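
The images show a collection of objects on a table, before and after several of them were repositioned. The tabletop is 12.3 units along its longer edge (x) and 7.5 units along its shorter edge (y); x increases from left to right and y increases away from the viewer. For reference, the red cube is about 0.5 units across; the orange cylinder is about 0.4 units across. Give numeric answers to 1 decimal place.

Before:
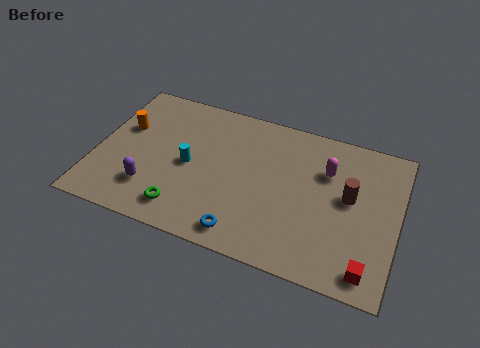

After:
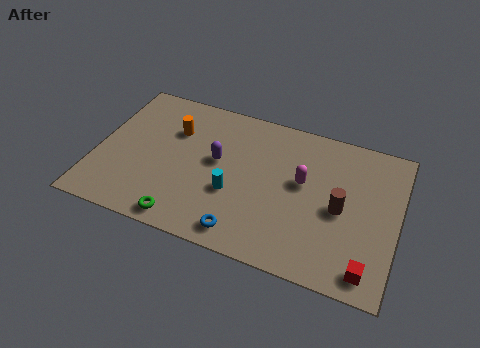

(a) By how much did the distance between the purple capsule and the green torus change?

+2.0

They were about 1.5 units apart before and 3.5 after — 2.0 units further apart.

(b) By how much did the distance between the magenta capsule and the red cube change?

-0.3

The distance was about 4.7 in the first image and 4.4 in the second, so they moved 0.3 units closer together.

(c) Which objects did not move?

the blue torus and the red cube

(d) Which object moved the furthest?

the purple capsule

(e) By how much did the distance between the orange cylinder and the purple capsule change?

-1.0

The distance was about 3.1 in the first image and 2.1 in the second, so they moved 1.0 units closer together.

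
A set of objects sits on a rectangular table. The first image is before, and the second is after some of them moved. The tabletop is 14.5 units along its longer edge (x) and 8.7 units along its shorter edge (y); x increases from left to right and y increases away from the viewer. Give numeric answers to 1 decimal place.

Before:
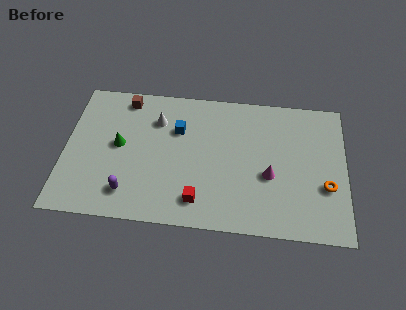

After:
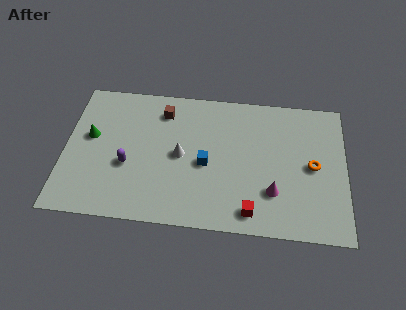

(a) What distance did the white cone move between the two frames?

2.5

The white cone moved from about (4.7, 6.4) to (6.0, 4.3), a distance of √(1.3² + 2.1²) ≈ 2.5.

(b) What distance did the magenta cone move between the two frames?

1.0

The magenta cone was near (10.6, 3.5) before and (10.8, 2.5) after, so it travelled √(0.2² + 1.0²) ≈ 1.0 units.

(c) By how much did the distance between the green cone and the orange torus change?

+0.7

Before: roughly 10.8 units apart; after: 11.5. That's 0.7 units further apart.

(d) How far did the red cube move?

2.7

The red cube was near (7.0, 1.6) before and (9.7, 1.2) after, so it travelled √(2.7² + 0.4²) ≈ 2.7 units.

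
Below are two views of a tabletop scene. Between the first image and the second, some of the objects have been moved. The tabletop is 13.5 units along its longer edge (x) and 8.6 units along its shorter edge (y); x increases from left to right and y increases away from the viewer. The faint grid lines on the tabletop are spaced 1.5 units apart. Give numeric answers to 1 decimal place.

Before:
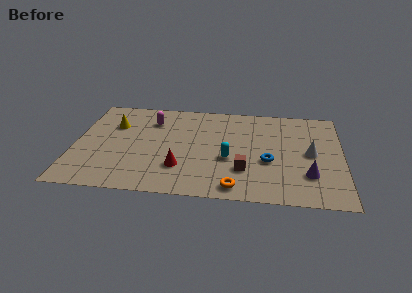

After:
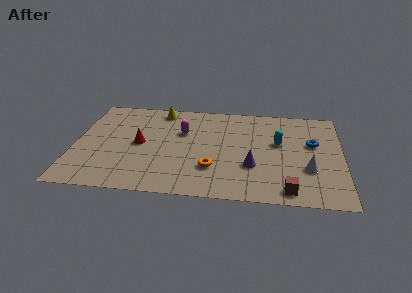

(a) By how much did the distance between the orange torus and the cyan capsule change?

+1.8

They were about 2.4 units apart before and 4.2 after — 1.8 units further apart.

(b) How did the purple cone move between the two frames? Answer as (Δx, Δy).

(-2.8, 0.5)

From the two frames, the purple cone sits at roughly (11.8, 2.4) before and (9.0, 2.9) after.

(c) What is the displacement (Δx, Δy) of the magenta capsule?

(1.6, -0.9)

The magenta capsule started near (3.8, 6.5) and ended near (5.4, 5.6).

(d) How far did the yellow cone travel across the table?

2.8

The yellow cone moved from about (1.9, 5.9) to (4.2, 7.5), a distance of √(2.3² + 1.6²) ≈ 2.8.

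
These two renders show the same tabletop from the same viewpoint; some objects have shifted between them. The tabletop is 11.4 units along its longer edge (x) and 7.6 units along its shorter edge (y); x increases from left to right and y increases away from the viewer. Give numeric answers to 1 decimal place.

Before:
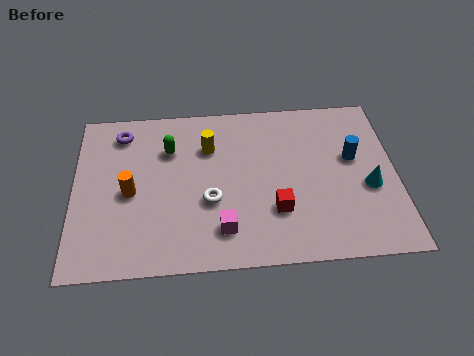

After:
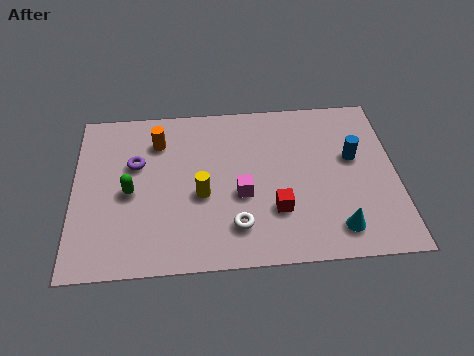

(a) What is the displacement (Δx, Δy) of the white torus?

(0.9, -1.2)

From the two frames, the white torus sits at roughly (4.8, 2.9) before and (5.7, 1.7) after.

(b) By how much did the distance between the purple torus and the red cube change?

-1.2

They were about 6.7 units apart before and 5.5 after — 1.2 units closer together.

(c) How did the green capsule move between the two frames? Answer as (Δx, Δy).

(-1.4, -1.9)

From the two frames, the green capsule sits at roughly (3.4, 5.4) before and (2.0, 3.5) after.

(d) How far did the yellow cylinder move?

2.2

The yellow cylinder moved from about (4.8, 5.4) to (4.5, 3.2), a distance of √(0.3² + 2.2²) ≈ 2.2.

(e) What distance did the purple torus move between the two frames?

1.6

The purple torus moved from about (1.7, 6.3) to (2.2, 4.8), a distance of √(0.5² + 1.5²) ≈ 1.6.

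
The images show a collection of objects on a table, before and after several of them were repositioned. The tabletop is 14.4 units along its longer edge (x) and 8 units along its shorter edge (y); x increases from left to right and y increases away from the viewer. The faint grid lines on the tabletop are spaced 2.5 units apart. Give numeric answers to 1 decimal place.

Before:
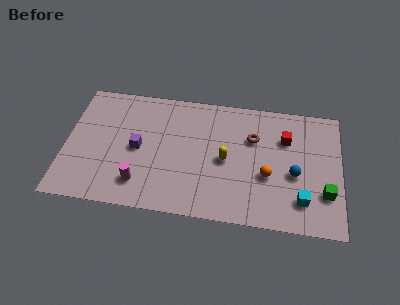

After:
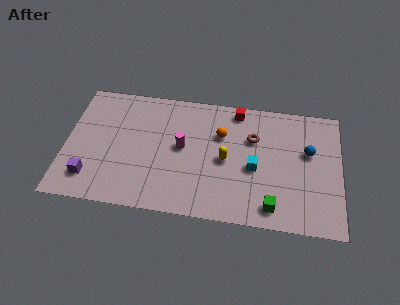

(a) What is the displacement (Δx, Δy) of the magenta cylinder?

(2.1, 2.6)

The magenta cylinder started near (4.0, 1.7) and ended near (6.1, 4.3).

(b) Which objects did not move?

the yellow capsule and the brown torus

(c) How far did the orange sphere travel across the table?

3.4

The orange sphere was near (10.6, 3.1) before and (8.1, 5.4) after, so it travelled √(2.5² + 2.3²) ≈ 3.4 units.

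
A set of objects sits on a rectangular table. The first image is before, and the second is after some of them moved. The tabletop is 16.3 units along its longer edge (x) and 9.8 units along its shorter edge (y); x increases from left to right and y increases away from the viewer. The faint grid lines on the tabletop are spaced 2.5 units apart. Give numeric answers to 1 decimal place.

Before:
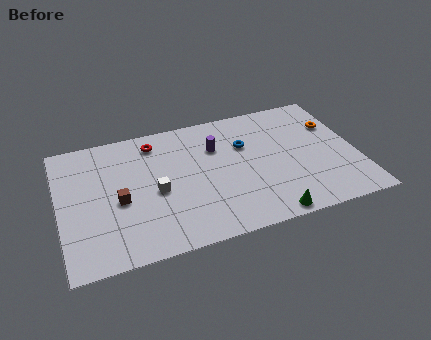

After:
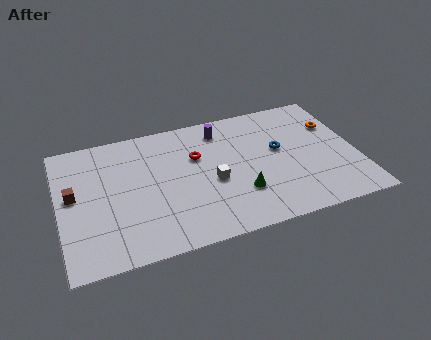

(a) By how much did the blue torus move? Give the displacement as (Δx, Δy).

(1.8, -0.9)

The blue torus started near (10.3, 6.5) and ended near (12.1, 5.6).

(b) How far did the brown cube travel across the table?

2.6

From (3.2, 4.3) to (0.8, 5.4), the brown cube covered √(2.4² + 1.1²) ≈ 2.6 units.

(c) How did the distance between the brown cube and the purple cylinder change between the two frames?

+2.7

The distance was about 6.0 in the first image and 8.7 in the second, so they moved 2.7 units further apart.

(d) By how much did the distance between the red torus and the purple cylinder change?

-1.3

They were about 3.6 units apart before and 2.3 after — 1.3 units closer together.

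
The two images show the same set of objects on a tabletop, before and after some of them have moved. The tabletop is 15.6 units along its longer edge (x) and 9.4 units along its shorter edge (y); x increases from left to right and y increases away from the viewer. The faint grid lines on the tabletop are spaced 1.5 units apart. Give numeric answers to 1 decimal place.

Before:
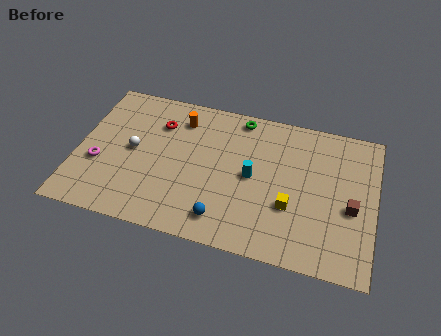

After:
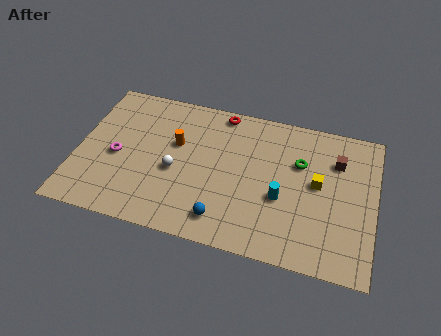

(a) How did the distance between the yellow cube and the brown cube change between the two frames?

-1.3

They were about 3.2 units apart before and 1.9 after — 1.3 units closer together.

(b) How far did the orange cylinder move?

1.7

From (5.2, 7.5) to (5.1, 5.8), the orange cylinder covered √(0.1² + 1.7²) ≈ 1.7 units.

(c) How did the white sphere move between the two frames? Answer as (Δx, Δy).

(2.3, -0.8)

From the two frames, the white sphere sits at roughly (2.9, 4.8) before and (5.2, 4.0) after.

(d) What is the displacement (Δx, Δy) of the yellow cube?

(1.3, 1.8)

The yellow cube was at about (11.3, 3.3) and moved to about (12.6, 5.1).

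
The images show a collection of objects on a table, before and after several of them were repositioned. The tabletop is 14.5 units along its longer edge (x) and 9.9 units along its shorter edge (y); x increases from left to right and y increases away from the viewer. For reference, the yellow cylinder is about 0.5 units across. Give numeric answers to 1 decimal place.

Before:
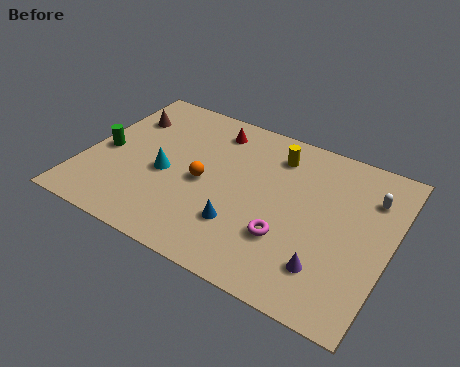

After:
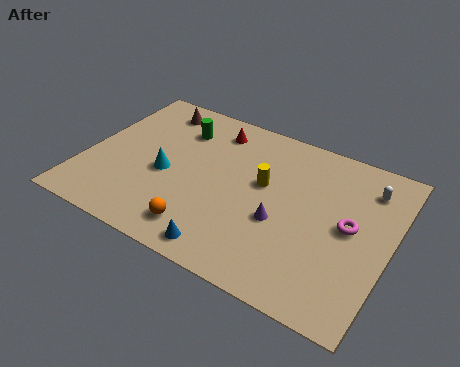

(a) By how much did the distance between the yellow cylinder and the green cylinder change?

-3.8

Before: roughly 8.5 units apart; after: 4.7. That's 3.8 units closer together.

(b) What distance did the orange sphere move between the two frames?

2.9

From (5.7, 4.6) to (6.1, 1.7), the orange sphere covered √(0.4² + 2.9²) ≈ 2.9 units.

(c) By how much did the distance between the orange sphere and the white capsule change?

+1.2

Before: roughly 8.1 units apart; after: 9.3. That's 1.2 units further apart.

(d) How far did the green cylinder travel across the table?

4.3

From (0.9, 4.5) to (4.0, 7.5), the green cylinder covered √(3.1² + 3.0²) ≈ 4.3 units.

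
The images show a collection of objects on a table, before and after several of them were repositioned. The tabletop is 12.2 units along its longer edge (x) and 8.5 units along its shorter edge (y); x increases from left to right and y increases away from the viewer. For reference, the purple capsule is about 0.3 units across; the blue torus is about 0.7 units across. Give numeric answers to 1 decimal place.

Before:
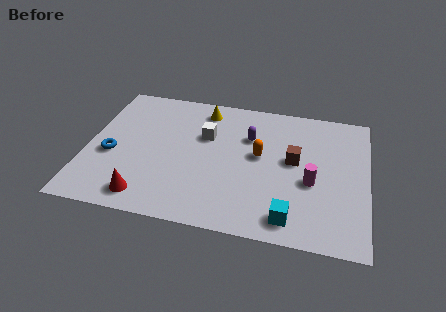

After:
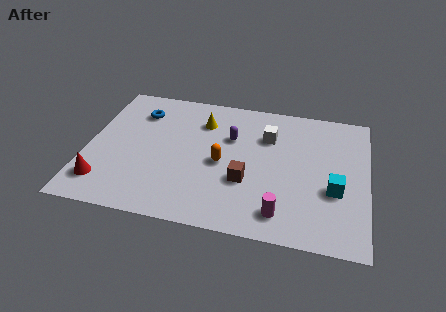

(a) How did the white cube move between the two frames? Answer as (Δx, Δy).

(2.7, 0.5)

The white cube was at about (5.1, 5.5) and moved to about (7.8, 6.0).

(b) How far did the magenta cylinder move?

2.4

From (9.8, 3.5) to (8.6, 1.4), the magenta cylinder covered √(1.2² + 2.1²) ≈ 2.4 units.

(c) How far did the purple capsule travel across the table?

0.8

The purple capsule moved from about (7.0, 5.8) to (6.2, 5.6), a distance of √(0.8² + 0.2²) ≈ 0.8.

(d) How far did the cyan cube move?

2.7

From (9.0, 1.2) to (10.8, 3.2), the cyan cube covered √(1.8² + 2.0²) ≈ 2.7 units.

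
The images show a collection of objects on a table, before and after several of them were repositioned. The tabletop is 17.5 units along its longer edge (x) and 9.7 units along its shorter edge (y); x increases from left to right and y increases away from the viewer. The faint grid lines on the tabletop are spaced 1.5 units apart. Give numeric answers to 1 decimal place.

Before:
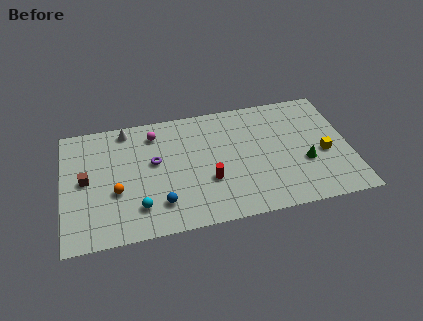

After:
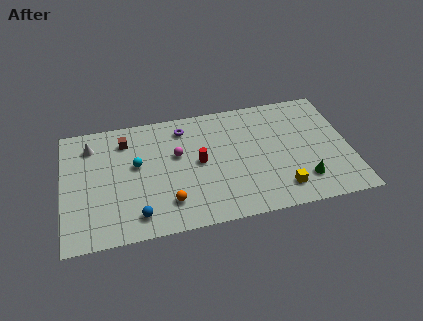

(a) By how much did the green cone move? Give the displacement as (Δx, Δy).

(-0.2, -1.4)

From the two frames, the green cone sits at roughly (14.7, 3.6) before and (14.5, 2.2) after.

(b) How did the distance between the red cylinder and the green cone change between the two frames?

+0.9

They were about 5.9 units apart before and 6.8 after — 0.9 units further apart.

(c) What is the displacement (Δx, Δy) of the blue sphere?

(-1.4, -0.6)

From the two frames, the blue sphere sits at roughly (5.8, 2.2) before and (4.4, 1.6) after.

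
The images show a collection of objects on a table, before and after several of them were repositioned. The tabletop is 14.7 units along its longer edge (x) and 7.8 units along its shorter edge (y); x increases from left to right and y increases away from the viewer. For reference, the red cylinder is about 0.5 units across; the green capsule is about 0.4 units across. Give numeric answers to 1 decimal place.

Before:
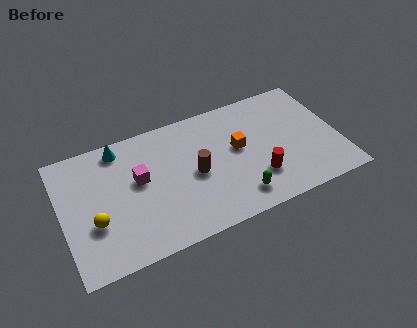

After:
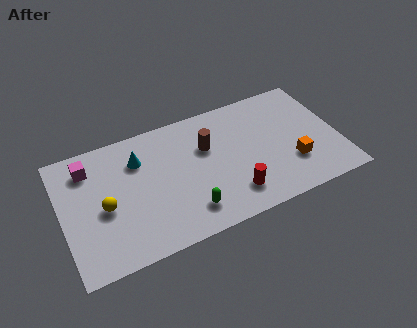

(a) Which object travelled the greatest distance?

the orange cube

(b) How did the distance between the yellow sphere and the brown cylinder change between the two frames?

+0.3

The distance was about 5.5 in the first image and 5.8 in the second, so they moved 0.3 units further apart.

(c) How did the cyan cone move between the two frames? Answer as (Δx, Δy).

(0.9, -1.1)

The cyan cone was at about (3.3, 6.8) and moved to about (4.2, 5.7).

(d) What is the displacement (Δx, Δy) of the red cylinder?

(-1.4, -0.5)

The red cylinder was at about (10.2, 2.2) and moved to about (8.8, 1.7).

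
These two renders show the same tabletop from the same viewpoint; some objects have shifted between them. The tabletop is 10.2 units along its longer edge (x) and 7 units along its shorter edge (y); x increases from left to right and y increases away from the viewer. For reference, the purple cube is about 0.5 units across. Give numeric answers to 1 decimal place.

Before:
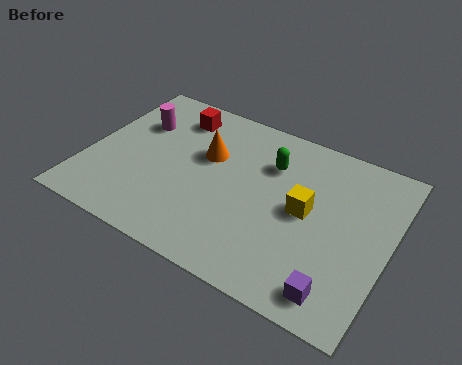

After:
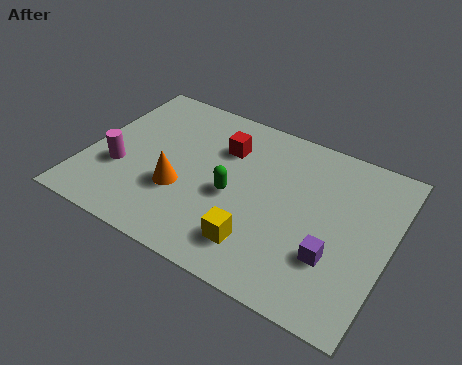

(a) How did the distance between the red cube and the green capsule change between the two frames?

-1.5

They were about 3.5 units apart before and 2.0 after — 1.5 units closer together.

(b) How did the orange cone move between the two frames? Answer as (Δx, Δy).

(-0.6, -1.9)

The orange cone started near (3.9, 4.4) and ended near (3.3, 2.5).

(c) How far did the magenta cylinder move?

2.3

From (1.4, 4.8) to (1.2, 2.5), the magenta cylinder covered √(0.2² + 2.3²) ≈ 2.3 units.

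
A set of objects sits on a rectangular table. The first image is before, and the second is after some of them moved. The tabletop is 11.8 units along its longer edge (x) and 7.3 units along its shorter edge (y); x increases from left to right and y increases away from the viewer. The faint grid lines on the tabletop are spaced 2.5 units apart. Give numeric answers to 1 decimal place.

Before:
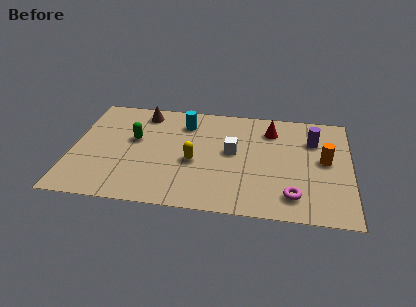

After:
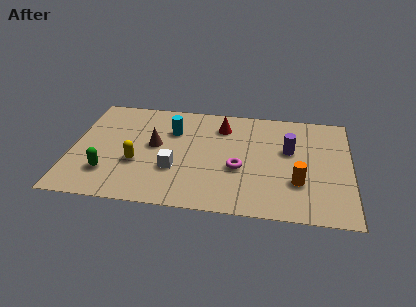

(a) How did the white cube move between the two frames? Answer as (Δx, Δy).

(-2.4, -1.5)

The white cube was at about (6.8, 4.0) and moved to about (4.4, 2.5).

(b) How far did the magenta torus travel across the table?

2.7

The magenta torus moved from about (9.4, 1.4) to (7.1, 2.9), a distance of √(2.3² + 1.5²) ≈ 2.7.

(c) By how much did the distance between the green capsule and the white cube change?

-1.3

They were about 4.2 units apart before and 2.9 after — 1.3 units closer together.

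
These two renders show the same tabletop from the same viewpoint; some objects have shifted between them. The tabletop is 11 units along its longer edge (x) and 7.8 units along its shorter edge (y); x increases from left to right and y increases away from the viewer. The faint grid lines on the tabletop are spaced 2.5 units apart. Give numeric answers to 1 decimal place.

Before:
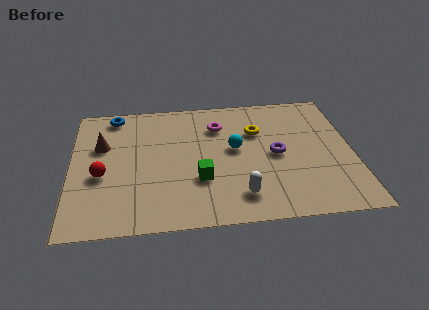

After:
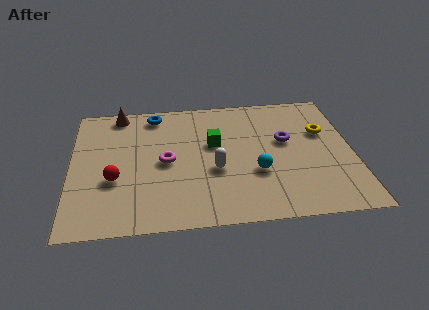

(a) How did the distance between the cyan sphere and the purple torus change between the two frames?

+0.5

They were about 1.7 units apart before and 2.2 after — 0.5 units further apart.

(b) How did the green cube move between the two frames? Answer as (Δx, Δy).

(0.6, 2.1)

The green cube was at about (5.0, 2.6) and moved to about (5.6, 4.7).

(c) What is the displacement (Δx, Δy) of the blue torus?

(1.6, -0.1)

From the two frames, the blue torus sits at roughly (1.7, 6.9) before and (3.3, 6.8) after.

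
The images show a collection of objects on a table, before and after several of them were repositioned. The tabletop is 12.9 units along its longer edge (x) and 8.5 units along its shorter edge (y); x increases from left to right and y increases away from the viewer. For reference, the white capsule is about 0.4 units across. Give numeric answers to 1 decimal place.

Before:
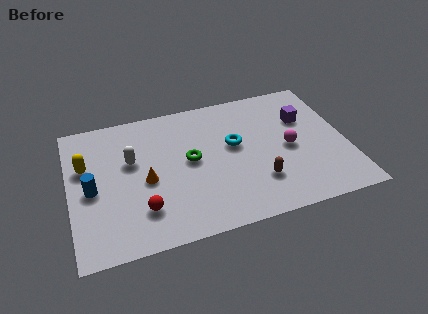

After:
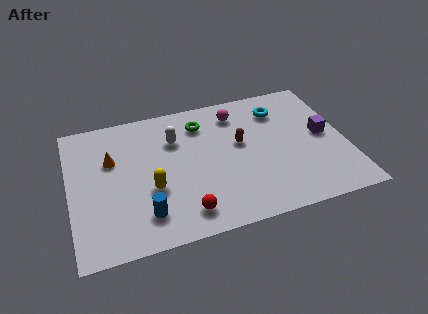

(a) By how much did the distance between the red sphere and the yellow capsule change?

-1.8

The distance was about 4.1 in the first image and 2.3 in the second, so they moved 1.8 units closer together.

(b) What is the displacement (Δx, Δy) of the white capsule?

(2.1, 0.8)

From the two frames, the white capsule sits at roughly (2.9, 5.2) before and (5.0, 6.0) after.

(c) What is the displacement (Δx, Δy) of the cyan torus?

(2.3, 1.7)

From the two frames, the cyan torus sits at roughly (7.7, 4.9) before and (10.0, 6.6) after.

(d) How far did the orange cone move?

2.3

From (3.5, 3.8) to (2.0, 5.5), the orange cone covered √(1.5² + 1.7²) ≈ 2.3 units.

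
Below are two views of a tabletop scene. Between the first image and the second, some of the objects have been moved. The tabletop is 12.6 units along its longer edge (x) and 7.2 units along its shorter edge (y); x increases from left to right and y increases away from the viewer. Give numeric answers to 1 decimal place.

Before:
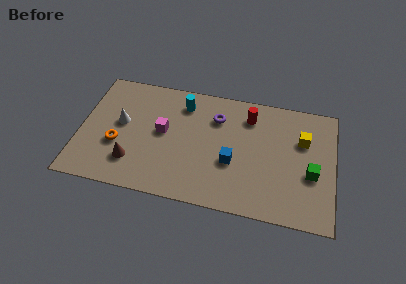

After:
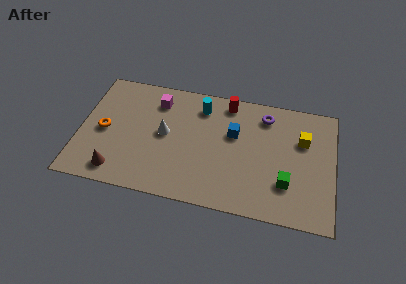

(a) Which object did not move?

the yellow cube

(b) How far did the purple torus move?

2.5

From (6.7, 5.3) to (9.1, 5.9), the purple torus covered √(2.4² + 0.6²) ≈ 2.5 units.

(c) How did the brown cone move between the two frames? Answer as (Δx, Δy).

(-0.7, -0.7)

The brown cone was at about (2.7, 1.8) and moved to about (2.0, 1.1).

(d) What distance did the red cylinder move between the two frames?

1.3

From (8.3, 5.7) to (7.2, 6.3), the red cylinder covered √(1.1² + 0.6²) ≈ 1.3 units.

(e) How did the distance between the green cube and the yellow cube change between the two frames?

+0.8

They were about 2.0 units apart before and 2.8 after — 0.8 units further apart.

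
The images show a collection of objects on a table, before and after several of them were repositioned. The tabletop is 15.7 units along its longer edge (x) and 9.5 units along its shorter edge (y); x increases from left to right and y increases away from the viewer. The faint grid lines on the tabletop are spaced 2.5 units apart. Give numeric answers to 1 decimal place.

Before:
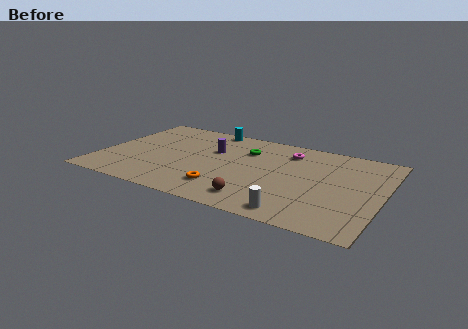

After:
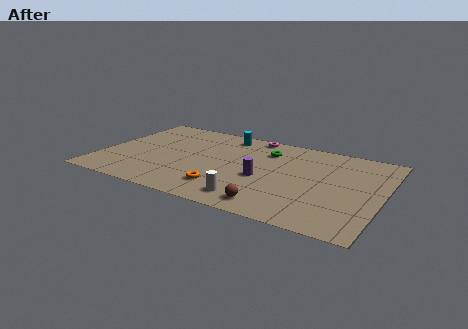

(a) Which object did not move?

the orange torus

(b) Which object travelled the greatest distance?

the purple cylinder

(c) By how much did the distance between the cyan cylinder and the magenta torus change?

-3.3

They were about 4.9 units apart before and 1.6 after — 3.3 units closer together.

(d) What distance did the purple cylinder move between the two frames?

3.7

From (6.1, 6.1) to (9.2, 4.0), the purple cylinder covered √(3.1² + 2.1²) ≈ 3.7 units.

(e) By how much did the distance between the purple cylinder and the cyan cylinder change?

+2.3

They were about 2.7 units apart before and 5.0 after — 2.3 units further apart.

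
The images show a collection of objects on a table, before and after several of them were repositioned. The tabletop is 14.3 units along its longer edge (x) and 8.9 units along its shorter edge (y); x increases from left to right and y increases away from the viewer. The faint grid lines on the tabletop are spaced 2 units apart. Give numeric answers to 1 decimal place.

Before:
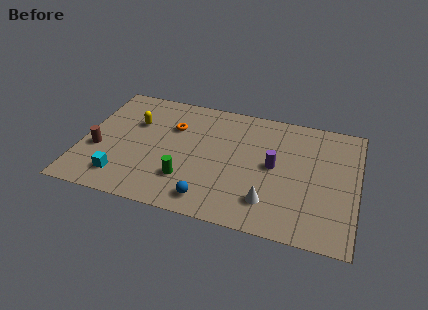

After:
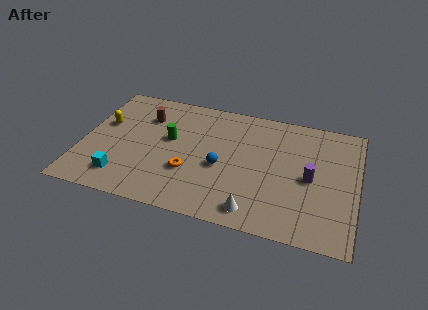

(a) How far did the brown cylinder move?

3.8

From (0.9, 3.4) to (3.1, 6.5), the brown cylinder covered √(2.2² + 3.1²) ≈ 3.8 units.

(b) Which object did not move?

the cyan cube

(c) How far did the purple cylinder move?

1.9

The purple cylinder moved from about (10.0, 4.6) to (11.9, 4.2), a distance of √(1.9² + 0.4²) ≈ 1.9.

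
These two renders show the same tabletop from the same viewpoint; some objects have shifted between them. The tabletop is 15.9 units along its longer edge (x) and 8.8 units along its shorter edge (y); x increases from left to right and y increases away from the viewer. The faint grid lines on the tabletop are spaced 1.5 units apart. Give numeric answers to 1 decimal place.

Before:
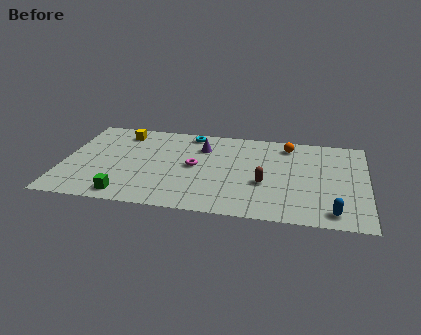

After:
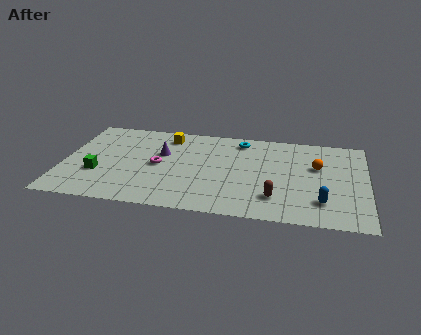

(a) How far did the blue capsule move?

1.1

The blue capsule was near (14.2, 1.2) before and (13.6, 2.1) after, so it travelled √(0.6² + 0.9²) ≈ 1.1 units.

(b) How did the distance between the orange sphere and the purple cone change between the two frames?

+3.6

Before: roughly 4.6 units apart; after: 8.2. That's 3.6 units further apart.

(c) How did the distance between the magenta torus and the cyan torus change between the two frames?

+2.0

Before: roughly 3.3 units apart; after: 5.3. That's 2.0 units further apart.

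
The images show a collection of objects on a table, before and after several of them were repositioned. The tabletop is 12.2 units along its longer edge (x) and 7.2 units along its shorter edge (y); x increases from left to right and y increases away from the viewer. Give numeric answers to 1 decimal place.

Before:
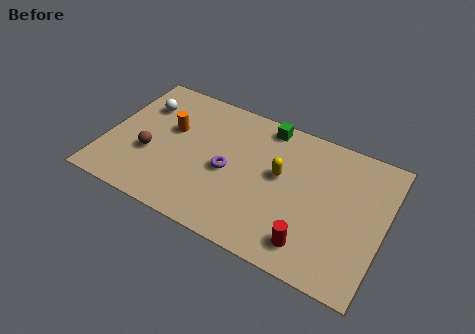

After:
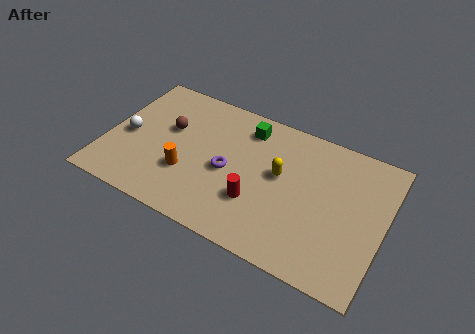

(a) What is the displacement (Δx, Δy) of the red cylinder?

(-2.5, 1.0)

The red cylinder was at about (9.3, 1.3) and moved to about (6.8, 2.3).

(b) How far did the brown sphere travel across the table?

1.8

The brown sphere moved from about (2.0, 2.7) to (2.6, 4.4), a distance of √(0.6² + 1.7²) ≈ 1.8.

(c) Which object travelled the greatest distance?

the red cylinder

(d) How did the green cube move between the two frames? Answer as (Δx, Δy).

(-0.8, -0.5)

From the two frames, the green cube sits at roughly (6.7, 6.4) before and (5.9, 5.9) after.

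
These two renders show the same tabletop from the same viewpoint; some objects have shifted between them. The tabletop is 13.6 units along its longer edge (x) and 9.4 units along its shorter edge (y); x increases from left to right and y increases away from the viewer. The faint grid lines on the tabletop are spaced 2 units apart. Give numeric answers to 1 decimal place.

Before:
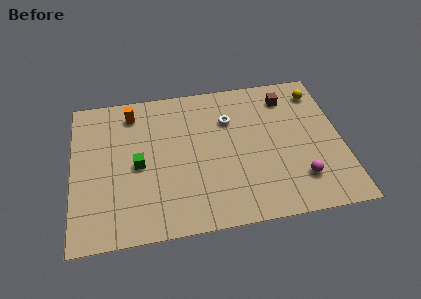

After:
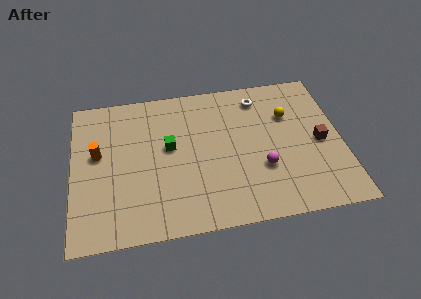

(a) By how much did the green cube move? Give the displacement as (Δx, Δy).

(1.6, 0.9)

The green cube was at about (3.3, 4.4) and moved to about (4.9, 5.3).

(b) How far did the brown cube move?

3.5

The brown cube moved from about (11.0, 7.6) to (12.5, 4.4), a distance of √(1.5² + 3.2²) ≈ 3.5.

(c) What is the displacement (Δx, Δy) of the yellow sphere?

(-1.6, -1.3)

The yellow sphere started near (12.6, 7.7) and ended near (11.0, 6.4).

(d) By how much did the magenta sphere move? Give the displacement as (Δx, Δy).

(-1.8, 1.0)

The magenta sphere was at about (11.3, 2.2) and moved to about (9.5, 3.2).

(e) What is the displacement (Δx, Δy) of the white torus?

(1.6, 1.2)

The white torus was at about (8.0, 6.6) and moved to about (9.6, 7.8).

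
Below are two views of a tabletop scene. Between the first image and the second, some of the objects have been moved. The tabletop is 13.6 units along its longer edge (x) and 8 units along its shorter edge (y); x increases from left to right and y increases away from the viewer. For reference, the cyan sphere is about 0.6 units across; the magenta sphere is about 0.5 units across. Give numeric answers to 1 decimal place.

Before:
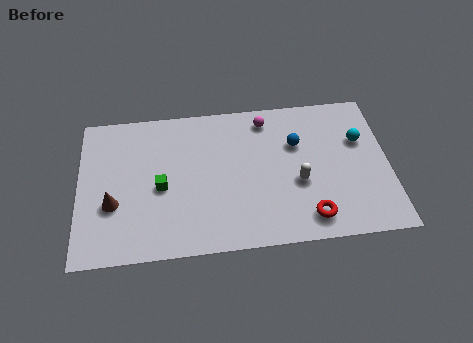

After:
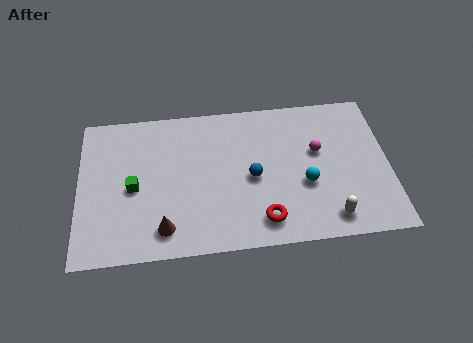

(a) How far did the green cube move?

1.2

The green cube moved from about (3.6, 3.6) to (2.4, 3.7), a distance of √(1.2² + 0.1²) ≈ 1.2.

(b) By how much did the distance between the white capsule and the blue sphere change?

+2.0

Before: roughly 2.1 units apart; after: 4.1. That's 2.0 units further apart.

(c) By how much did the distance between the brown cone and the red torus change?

-4.3

The distance was about 8.6 in the first image and 4.3 in the second, so they moved 4.3 units closer together.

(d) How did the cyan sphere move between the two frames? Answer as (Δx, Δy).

(-2.5, -2.1)

The cyan sphere was at about (12.4, 5.2) and moved to about (9.9, 3.1).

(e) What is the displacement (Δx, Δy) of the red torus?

(-2.0, 0.1)

From the two frames, the red torus sits at roughly (10.0, 1.3) before and (8.0, 1.4) after.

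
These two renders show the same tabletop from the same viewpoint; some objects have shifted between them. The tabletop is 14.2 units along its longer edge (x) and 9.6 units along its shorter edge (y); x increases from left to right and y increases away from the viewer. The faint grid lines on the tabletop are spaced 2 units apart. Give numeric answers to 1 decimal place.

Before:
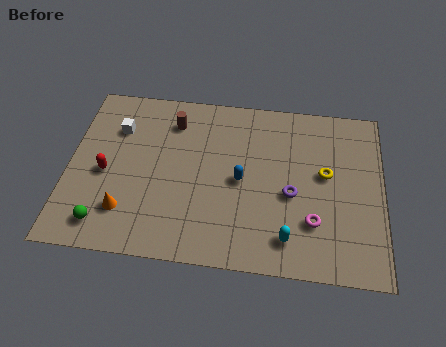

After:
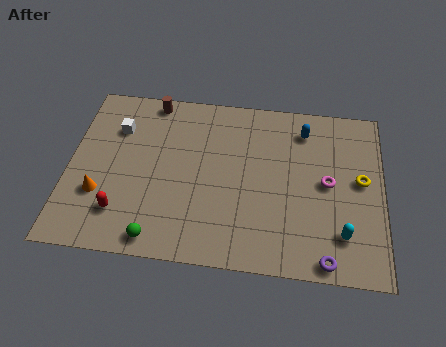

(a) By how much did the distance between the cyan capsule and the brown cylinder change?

+2.9

Before: roughly 8.0 units apart; after: 10.9. That's 2.9 units further apart.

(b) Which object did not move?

the white cube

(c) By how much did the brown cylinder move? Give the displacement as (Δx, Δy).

(-1.0, 1.1)

From the two frames, the brown cylinder sits at roughly (4.6, 7.6) before and (3.6, 8.7) after.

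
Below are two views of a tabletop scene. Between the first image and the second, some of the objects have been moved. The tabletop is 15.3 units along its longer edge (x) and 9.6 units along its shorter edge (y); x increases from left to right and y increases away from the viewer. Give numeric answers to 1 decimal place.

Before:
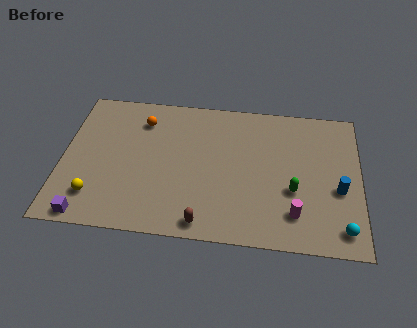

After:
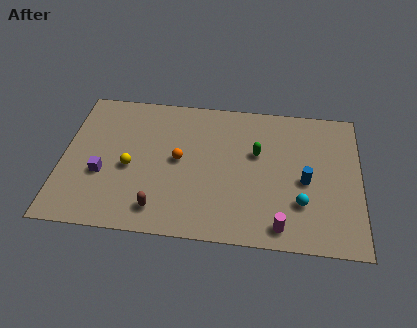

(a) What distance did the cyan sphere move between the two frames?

2.5

The cyan sphere moved from about (14.4, 1.4) to (12.3, 2.8), a distance of √(2.1² + 1.4²) ≈ 2.5.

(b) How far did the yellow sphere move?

2.7

The yellow sphere moved from about (1.8, 2.1) to (3.5, 4.2), a distance of √(1.7² + 2.1²) ≈ 2.7.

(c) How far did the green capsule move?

3.0

The green capsule was near (11.9, 3.6) before and (10.0, 5.9) after, so it travelled √(1.9² + 2.3²) ≈ 3.0 units.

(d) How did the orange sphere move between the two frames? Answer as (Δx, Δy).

(2.0, -2.5)

The orange sphere was at about (4.0, 7.5) and moved to about (6.0, 5.0).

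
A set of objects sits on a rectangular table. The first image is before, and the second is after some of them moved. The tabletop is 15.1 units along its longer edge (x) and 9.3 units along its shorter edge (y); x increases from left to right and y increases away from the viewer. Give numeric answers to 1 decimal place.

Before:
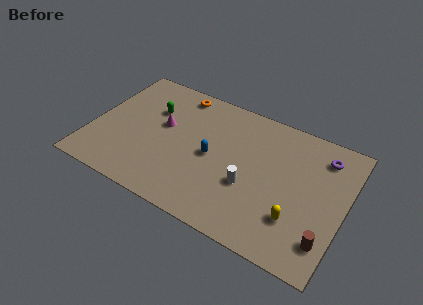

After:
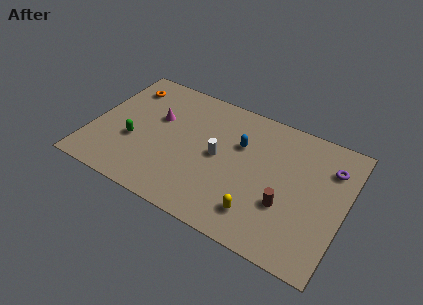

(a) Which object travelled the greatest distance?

the orange torus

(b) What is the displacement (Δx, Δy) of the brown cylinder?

(-2.5, 1.2)

The brown cylinder started near (14.3, 2.0) and ended near (11.8, 3.2).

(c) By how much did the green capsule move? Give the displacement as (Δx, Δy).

(-0.7, -2.8)

The green capsule started near (3.3, 6.3) and ended near (2.6, 3.5).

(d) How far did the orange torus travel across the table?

3.2

The orange torus moved from about (4.6, 8.2) to (1.5, 7.4), a distance of √(3.1² + 0.8²) ≈ 3.2.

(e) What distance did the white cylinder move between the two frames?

2.3

From (9.6, 3.5) to (7.6, 4.7), the white cylinder covered √(2.0² + 1.2²) ≈ 2.3 units.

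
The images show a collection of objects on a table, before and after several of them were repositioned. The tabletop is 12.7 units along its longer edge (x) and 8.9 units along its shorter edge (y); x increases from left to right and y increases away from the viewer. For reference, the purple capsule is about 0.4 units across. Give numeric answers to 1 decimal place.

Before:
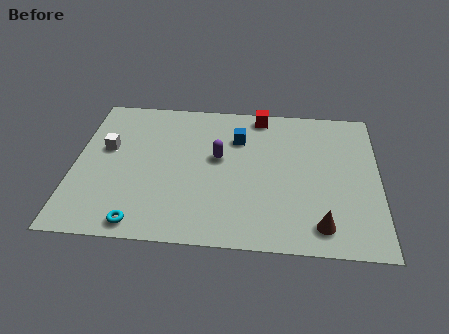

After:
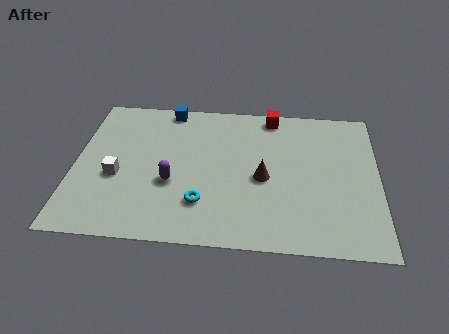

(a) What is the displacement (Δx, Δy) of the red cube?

(0.5, 0.0)

The red cube started near (7.7, 8.0) and ended near (8.2, 8.0).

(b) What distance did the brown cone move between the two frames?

3.5

The brown cone was near (10.3, 1.4) before and (7.9, 4.0) after, so it travelled √(2.4² + 2.6²) ≈ 3.5 units.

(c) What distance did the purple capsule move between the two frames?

2.5

From (6.0, 5.1) to (4.1, 3.4), the purple capsule covered √(1.9² + 1.7²) ≈ 2.5 units.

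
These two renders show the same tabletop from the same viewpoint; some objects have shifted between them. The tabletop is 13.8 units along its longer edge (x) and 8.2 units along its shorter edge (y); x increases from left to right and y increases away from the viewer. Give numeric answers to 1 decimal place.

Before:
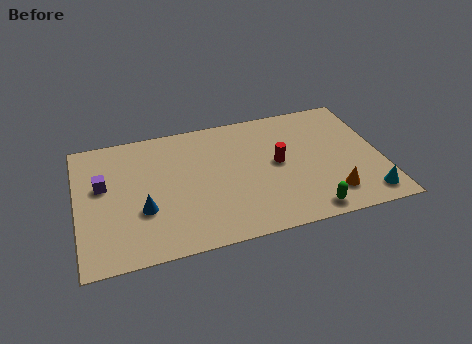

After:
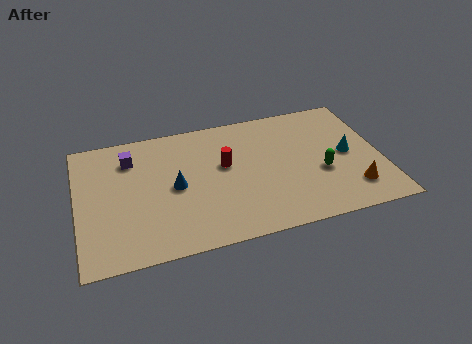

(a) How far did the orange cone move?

1.0

From (11.3, 1.7) to (12.3, 1.8), the orange cone covered √(1.0² + 0.1²) ≈ 1.0 units.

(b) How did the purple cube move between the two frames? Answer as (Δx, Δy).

(1.3, 1.4)

From the two frames, the purple cube sits at roughly (1.2, 4.9) before and (2.5, 6.3) after.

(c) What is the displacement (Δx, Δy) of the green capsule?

(0.8, 2.3)

From the two frames, the green capsule sits at roughly (10.2, 0.9) before and (11.0, 3.2) after.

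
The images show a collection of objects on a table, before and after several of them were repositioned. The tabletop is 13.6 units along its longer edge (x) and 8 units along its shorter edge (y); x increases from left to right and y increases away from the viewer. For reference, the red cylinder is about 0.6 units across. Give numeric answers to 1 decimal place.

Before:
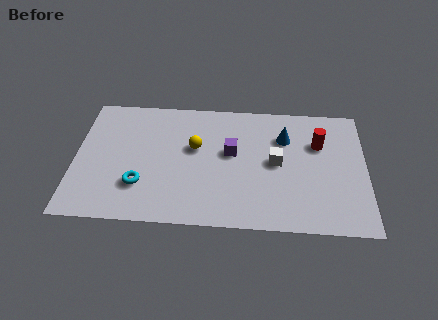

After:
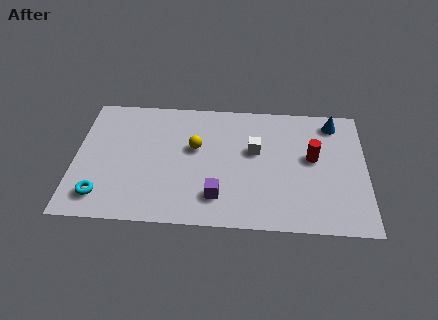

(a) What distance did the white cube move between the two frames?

1.2

The white cube was near (9.4, 4.1) before and (8.4, 4.8) after, so it travelled √(1.0² + 0.7²) ≈ 1.2 units.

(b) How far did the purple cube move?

2.9

The purple cube moved from about (7.3, 4.6) to (6.7, 1.8), a distance of √(0.6² + 2.8²) ≈ 2.9.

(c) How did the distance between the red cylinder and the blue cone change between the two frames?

+0.9

Before: roughly 1.6 units apart; after: 2.5. That's 0.9 units further apart.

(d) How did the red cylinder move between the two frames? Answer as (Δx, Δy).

(-0.3, -0.9)

From the two frames, the red cylinder sits at roughly (11.4, 5.4) before and (11.1, 4.5) after.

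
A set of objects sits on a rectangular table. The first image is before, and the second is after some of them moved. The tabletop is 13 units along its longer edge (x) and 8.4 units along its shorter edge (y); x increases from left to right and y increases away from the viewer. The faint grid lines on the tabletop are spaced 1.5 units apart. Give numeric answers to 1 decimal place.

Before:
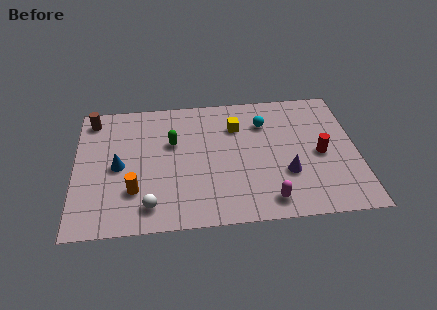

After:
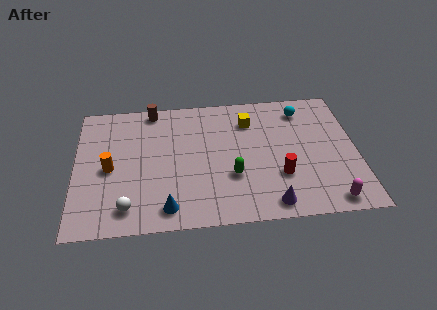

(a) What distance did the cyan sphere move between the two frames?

1.9

From (8.8, 6.2) to (10.6, 6.9), the cyan sphere covered √(1.8² + 0.7²) ≈ 1.9 units.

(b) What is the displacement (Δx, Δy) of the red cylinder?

(-1.9, -1.2)

The red cylinder started near (11.3, 3.9) and ended near (9.4, 2.7).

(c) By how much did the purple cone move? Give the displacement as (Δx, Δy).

(-0.8, -1.8)

The purple cone was at about (9.7, 2.8) and moved to about (8.9, 1.0).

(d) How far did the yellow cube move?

0.7

The yellow cube moved from about (7.5, 6.1) to (8.1, 6.4), a distance of √(0.6² + 0.3²) ≈ 0.7.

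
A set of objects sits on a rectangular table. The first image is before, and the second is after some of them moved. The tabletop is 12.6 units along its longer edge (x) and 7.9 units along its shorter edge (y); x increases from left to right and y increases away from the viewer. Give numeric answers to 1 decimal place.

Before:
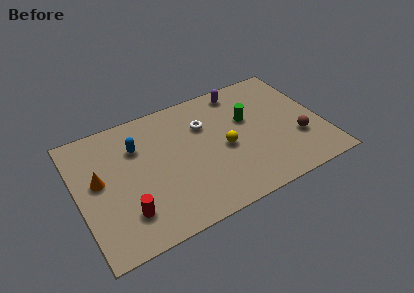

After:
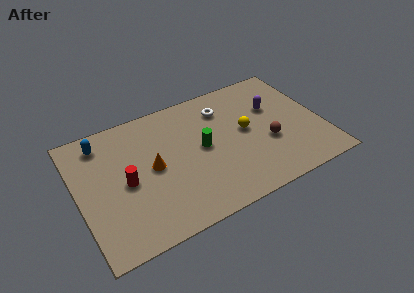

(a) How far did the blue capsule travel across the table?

2.0

From (3.2, 5.6) to (1.5, 6.6), the blue capsule covered √(1.7² + 1.0²) ≈ 2.0 units.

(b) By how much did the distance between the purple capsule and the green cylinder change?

+2.0

They were about 2.0 units apart before and 4.0 after — 2.0 units further apart.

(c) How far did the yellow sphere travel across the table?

1.3

The yellow sphere was near (7.5, 3.6) before and (8.7, 4.2) after, so it travelled √(1.2² + 0.6²) ≈ 1.3 units.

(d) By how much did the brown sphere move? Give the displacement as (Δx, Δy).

(-1.5, 0.4)

The brown sphere was at about (11.2, 2.6) and moved to about (9.7, 3.0).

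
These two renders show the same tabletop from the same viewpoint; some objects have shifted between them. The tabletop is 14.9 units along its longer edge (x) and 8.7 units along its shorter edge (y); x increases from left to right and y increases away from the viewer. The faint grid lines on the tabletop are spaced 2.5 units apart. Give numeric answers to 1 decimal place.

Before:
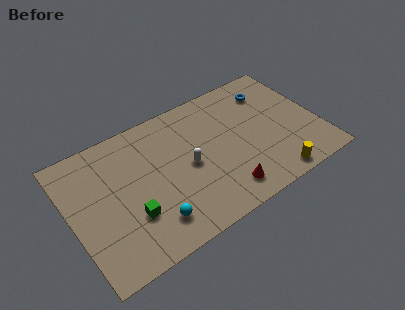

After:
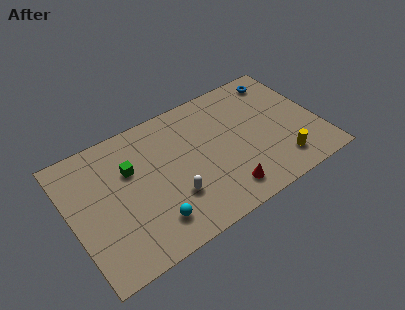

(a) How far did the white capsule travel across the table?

1.9

From (7.0, 4.2) to (5.8, 2.7), the white capsule covered √(1.2² + 1.5²) ≈ 1.9 units.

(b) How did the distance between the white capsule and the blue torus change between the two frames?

+2.7

They were about 6.1 units apart before and 8.8 after — 2.7 units further apart.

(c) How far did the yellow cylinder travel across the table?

1.0

From (11.6, 0.9) to (12.2, 1.7), the yellow cylinder covered √(0.6² + 0.8²) ≈ 1.0 units.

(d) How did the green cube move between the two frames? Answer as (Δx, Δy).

(0.4, 2.9)

The green cube started near (3.3, 2.8) and ended near (3.7, 5.7).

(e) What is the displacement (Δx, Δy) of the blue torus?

(0.7, 0.6)

The blue torus started near (12.5, 6.8) and ended near (13.2, 7.4).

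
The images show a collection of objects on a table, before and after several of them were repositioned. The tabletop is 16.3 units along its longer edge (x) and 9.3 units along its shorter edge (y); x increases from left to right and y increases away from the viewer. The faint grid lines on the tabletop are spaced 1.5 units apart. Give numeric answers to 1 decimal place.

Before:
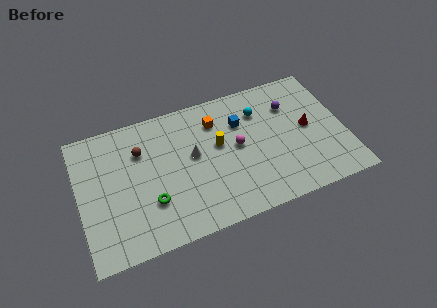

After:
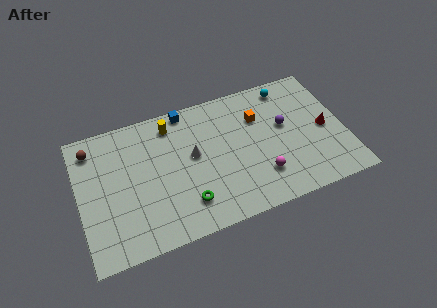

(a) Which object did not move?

the white cone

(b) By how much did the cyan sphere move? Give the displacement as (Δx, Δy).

(1.9, 1.2)

The cyan sphere was at about (11.3, 6.9) and moved to about (13.2, 8.1).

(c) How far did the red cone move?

1.1

The red cone moved from about (14.1, 4.8) to (15.1, 4.4), a distance of √(1.0² + 0.4²) ≈ 1.1.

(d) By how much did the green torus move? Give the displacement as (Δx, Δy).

(2.1, -0.8)

The green torus started near (4.2, 2.9) and ended near (6.3, 2.1).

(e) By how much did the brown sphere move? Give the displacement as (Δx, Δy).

(-2.9, 1.1)

The brown sphere started near (3.9, 6.6) and ended near (1.0, 7.7).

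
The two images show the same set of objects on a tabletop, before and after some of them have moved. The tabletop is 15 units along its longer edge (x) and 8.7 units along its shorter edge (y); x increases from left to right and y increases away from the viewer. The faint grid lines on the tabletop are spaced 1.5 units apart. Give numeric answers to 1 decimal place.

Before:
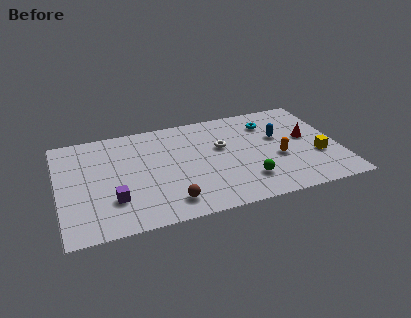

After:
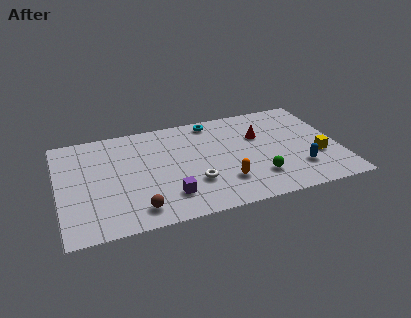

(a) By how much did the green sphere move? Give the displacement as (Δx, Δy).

(0.6, 0.1)

From the two frames, the green sphere sits at roughly (9.9, 2.1) before and (10.5, 2.2) after.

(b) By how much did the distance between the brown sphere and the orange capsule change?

-1.5

The distance was about 6.3 in the first image and 4.8 in the second, so they moved 1.5 units closer together.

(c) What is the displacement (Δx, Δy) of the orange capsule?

(-3.0, -1.2)

The orange capsule was at about (11.7, 3.5) and moved to about (8.7, 2.3).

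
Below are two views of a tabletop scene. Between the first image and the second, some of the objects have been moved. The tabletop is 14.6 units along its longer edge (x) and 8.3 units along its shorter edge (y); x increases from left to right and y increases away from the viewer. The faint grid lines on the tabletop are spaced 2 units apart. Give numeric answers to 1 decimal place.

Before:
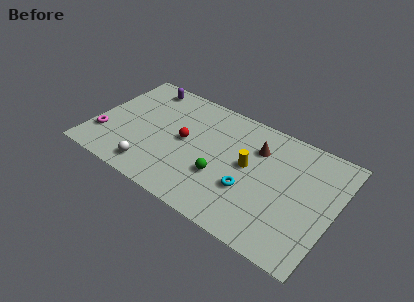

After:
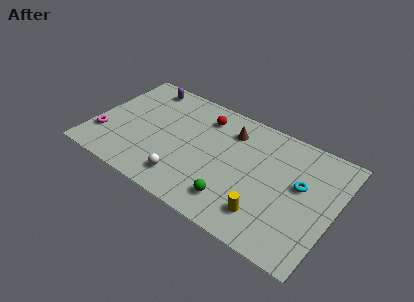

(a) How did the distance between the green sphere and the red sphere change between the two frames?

+2.7

The distance was about 2.9 in the first image and 5.6 in the second, so they moved 2.7 units further apart.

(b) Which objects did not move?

the purple capsule and the magenta torus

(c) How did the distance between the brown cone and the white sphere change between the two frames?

-2.2

Before: roughly 7.4 units apart; after: 5.2. That's 2.2 units closer together.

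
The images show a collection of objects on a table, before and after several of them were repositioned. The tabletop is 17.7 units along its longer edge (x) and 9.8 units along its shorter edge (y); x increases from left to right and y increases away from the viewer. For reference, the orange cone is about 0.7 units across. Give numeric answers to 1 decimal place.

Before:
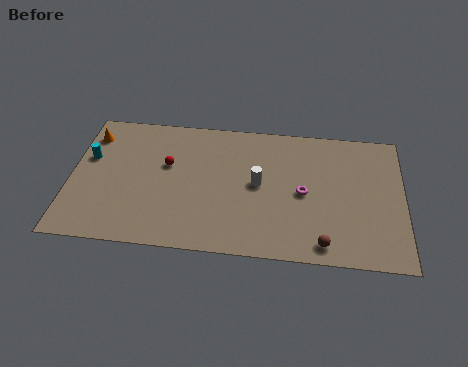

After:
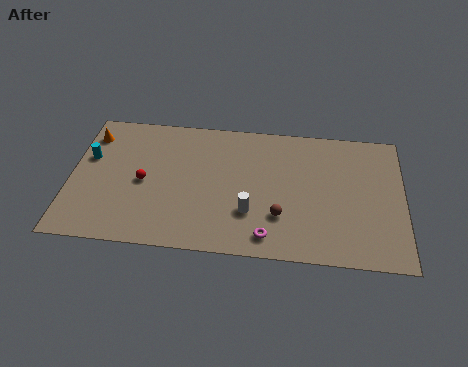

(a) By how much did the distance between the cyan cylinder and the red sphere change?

-0.8

The distance was about 4.2 in the first image and 3.4 in the second, so they moved 0.8 units closer together.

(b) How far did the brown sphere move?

2.9

The brown sphere moved from about (13.5, 1.2) to (11.2, 2.9), a distance of √(2.3² + 1.7²) ≈ 2.9.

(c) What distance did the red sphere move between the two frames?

1.8

From (5.1, 6.0) to (3.9, 4.6), the red sphere covered √(1.2² + 1.4²) ≈ 1.8 units.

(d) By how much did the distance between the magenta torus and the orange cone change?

-0.3

Before: roughly 11.9 units apart; after: 11.6. That's 0.3 units closer together.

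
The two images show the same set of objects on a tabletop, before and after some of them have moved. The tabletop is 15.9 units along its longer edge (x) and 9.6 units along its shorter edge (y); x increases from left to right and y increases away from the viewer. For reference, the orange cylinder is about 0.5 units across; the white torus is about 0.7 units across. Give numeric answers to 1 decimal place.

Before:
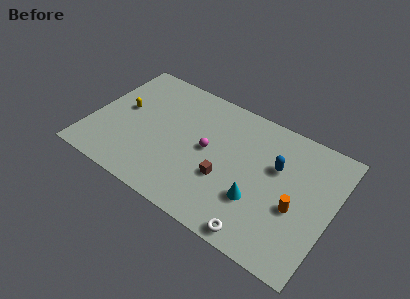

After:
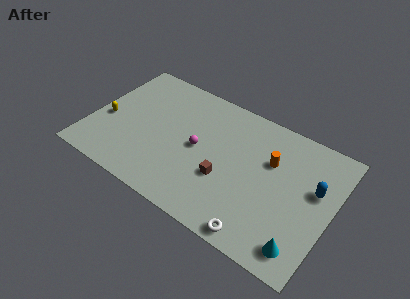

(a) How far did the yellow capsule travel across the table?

1.6

From (1.9, 5.3) to (1.0, 4.0), the yellow capsule covered √(0.9² + 1.3²) ≈ 1.6 units.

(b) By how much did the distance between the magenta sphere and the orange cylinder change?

-1.3

Before: roughly 6.1 units apart; after: 4.8. That's 1.3 units closer together.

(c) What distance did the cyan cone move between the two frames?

3.6

The cyan cone moved from about (11.3, 3.1) to (14.5, 1.5), a distance of √(3.2² + 1.6²) ≈ 3.6.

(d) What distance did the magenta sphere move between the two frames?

0.6

The magenta sphere was near (7.7, 5.0) before and (7.1, 4.8) after, so it travelled √(0.6² + 0.2²) ≈ 0.6 units.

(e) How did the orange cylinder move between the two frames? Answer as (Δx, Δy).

(-2.0, 2.4)

The orange cylinder was at about (13.7, 3.9) and moved to about (11.7, 6.3).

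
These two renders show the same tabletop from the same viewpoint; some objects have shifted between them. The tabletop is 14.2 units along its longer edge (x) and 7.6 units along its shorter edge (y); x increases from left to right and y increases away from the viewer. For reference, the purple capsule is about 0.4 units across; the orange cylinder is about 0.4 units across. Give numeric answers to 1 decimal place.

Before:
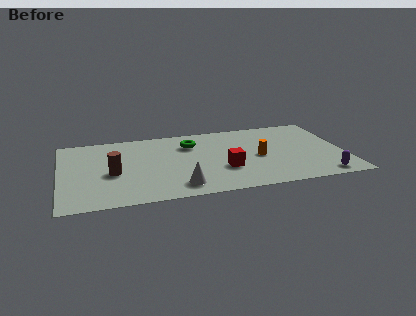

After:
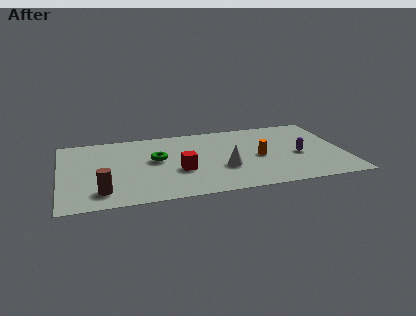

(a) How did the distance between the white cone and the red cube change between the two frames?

-0.4

They were about 2.6 units apart before and 2.2 after — 0.4 units closer together.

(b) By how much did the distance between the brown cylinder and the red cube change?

-1.4

They were about 5.5 units apart before and 4.1 after — 1.4 units closer together.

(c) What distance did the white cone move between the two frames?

2.7

The white cone moved from about (5.8, 1.3) to (8.1, 2.7), a distance of √(2.3² + 1.4²) ≈ 2.7.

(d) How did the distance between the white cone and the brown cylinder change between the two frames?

+2.4

They were about 3.8 units apart before and 6.2 after — 2.4 units further apart.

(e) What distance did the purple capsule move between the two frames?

2.6

The purple capsule moved from about (12.9, 0.9) to (11.9, 3.3), a distance of √(1.0² + 2.4²) ≈ 2.6.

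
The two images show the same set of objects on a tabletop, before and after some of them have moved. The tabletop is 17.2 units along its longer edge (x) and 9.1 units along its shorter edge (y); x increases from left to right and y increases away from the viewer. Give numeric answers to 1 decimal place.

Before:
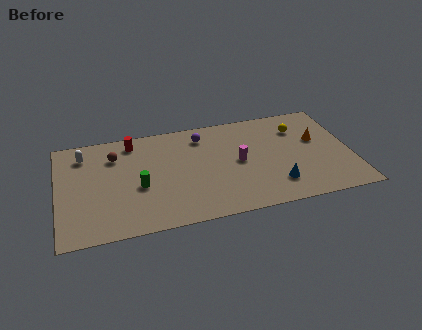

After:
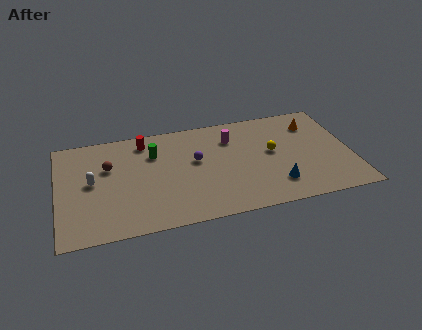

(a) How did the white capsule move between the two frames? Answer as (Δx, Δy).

(0.4, -2.5)

From the two frames, the white capsule sits at roughly (1.6, 7.3) before and (2.0, 4.8) after.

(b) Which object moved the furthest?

the green cylinder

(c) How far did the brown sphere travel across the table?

1.0

The brown sphere was near (3.4, 6.8) before and (3.0, 5.9) after, so it travelled √(0.4² + 0.9²) ≈ 1.0 units.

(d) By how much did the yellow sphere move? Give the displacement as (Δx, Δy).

(-1.7, -1.8)

From the two frames, the yellow sphere sits at roughly (14.3, 6.8) before and (12.6, 5.0) after.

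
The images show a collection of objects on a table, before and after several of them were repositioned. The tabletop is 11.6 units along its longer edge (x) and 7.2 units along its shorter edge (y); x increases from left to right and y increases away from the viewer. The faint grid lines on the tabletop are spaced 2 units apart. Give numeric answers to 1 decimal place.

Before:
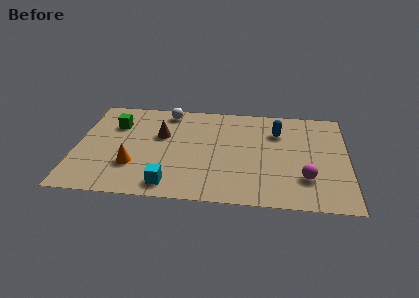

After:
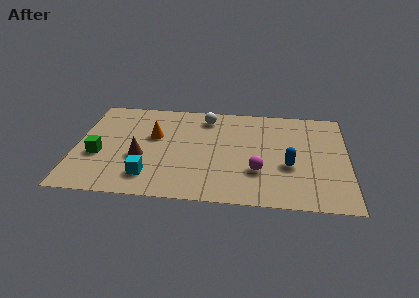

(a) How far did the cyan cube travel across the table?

1.0

The cyan cube moved from about (4.1, 1.0) to (3.2, 1.5), a distance of √(0.9² + 0.5²) ≈ 1.0.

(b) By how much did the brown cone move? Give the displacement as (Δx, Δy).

(-0.8, -1.7)

The brown cone started near (3.6, 4.5) and ended near (2.8, 2.8).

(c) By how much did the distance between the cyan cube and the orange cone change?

+0.9

The distance was about 2.0 in the first image and 2.9 in the second, so they moved 0.9 units further apart.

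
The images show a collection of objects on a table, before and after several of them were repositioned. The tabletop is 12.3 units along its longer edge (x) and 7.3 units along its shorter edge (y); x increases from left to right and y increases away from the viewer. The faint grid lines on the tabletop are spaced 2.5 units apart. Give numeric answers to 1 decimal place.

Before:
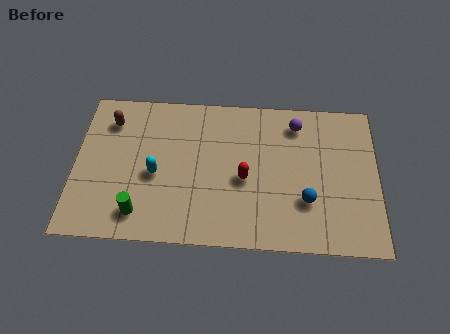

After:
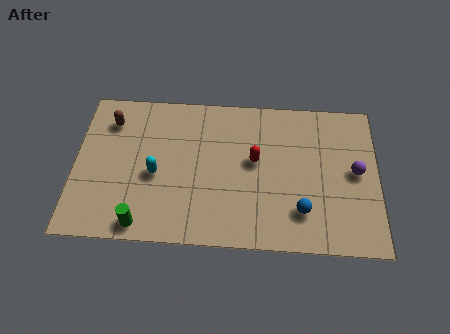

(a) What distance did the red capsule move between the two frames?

1.0

The red capsule was near (6.9, 3.2) before and (7.3, 4.1) after, so it travelled √(0.4² + 0.9²) ≈ 1.0 units.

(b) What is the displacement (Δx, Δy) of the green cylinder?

(0.1, -0.5)

From the two frames, the green cylinder sits at roughly (2.7, 1.3) before and (2.8, 0.8) after.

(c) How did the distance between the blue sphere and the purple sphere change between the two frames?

-0.7

The distance was about 3.7 in the first image and 3.0 in the second, so they moved 0.7 units closer together.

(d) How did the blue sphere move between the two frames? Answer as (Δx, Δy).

(-0.2, -0.5)

The blue sphere was at about (9.4, 2.3) and moved to about (9.2, 1.8).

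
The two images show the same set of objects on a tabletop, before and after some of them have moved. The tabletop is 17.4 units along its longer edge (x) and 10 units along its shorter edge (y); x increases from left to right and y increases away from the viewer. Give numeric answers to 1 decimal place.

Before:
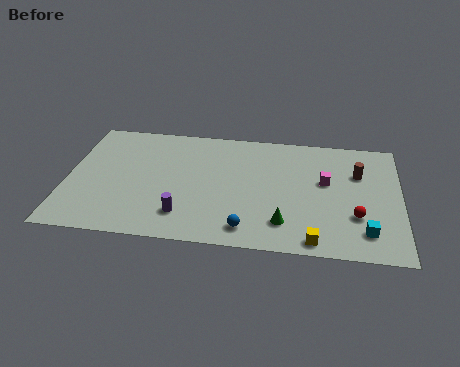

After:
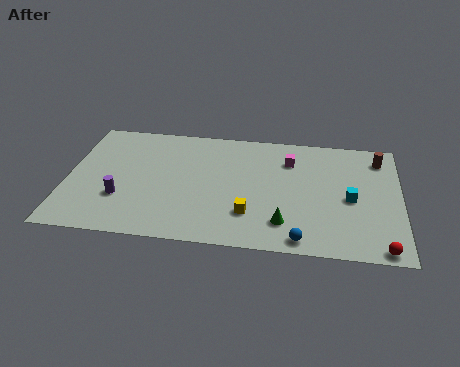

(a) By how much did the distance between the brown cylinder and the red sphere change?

+3.8

Before: roughly 3.6 units apart; after: 7.4. That's 3.8 units further apart.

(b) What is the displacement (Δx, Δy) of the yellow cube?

(-3.4, 1.7)

From the two frames, the yellow cube sits at roughly (13.0, 1.0) before and (9.6, 2.7) after.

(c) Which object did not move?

the green cone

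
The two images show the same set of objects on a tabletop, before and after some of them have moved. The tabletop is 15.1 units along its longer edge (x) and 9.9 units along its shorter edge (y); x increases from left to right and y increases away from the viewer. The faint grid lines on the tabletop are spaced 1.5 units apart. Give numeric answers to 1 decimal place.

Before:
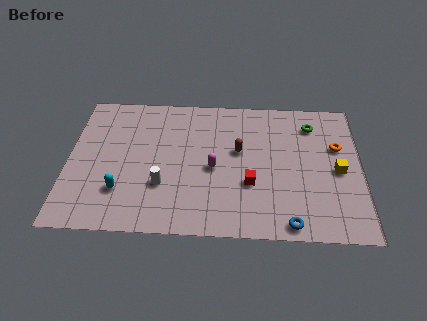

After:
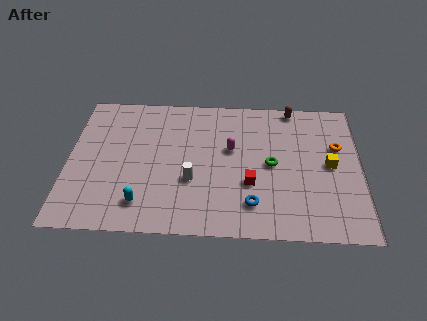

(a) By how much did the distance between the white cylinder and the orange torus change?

-1.5

Before: roughly 9.5 units apart; after: 8.0. That's 1.5 units closer together.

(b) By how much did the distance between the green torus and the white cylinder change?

-4.7

The distance was about 9.0 in the first image and 4.3 in the second, so they moved 4.7 units closer together.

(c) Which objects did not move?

the red cube and the orange torus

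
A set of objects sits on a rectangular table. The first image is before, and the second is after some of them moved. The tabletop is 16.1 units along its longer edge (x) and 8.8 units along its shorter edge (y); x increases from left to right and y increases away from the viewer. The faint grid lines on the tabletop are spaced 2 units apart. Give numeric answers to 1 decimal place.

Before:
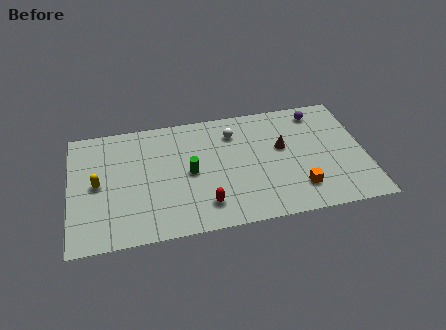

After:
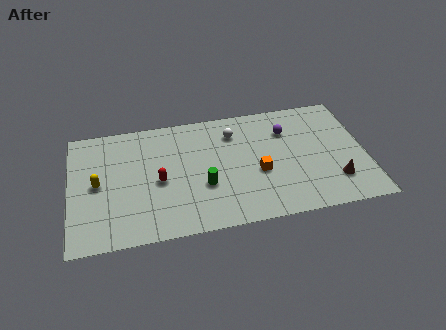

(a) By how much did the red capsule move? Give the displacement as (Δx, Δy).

(-2.4, 2.2)

The red capsule started near (7.2, 1.8) and ended near (4.8, 4.0).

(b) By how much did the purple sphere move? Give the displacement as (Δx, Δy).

(-1.8, -1.1)

The purple sphere started near (13.7, 7.5) and ended near (11.9, 6.4).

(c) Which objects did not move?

the white sphere and the yellow capsule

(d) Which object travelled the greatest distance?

the brown cone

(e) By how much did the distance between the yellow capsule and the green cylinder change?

+0.8

They were about 5.0 units apart before and 5.8 after — 0.8 units further apart.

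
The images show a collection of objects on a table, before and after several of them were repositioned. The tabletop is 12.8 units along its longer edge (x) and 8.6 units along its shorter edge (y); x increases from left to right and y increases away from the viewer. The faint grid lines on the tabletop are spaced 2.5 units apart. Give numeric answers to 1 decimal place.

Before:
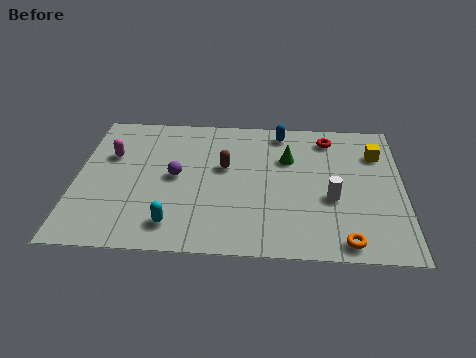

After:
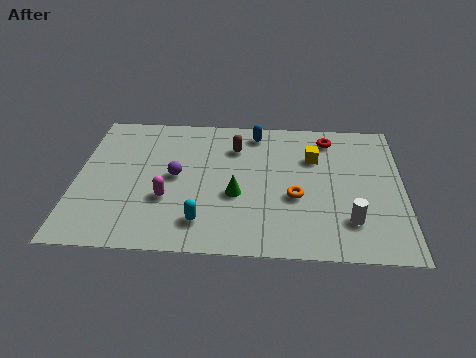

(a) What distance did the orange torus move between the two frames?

3.1

From (10.5, 0.9) to (8.6, 3.4), the orange torus covered √(1.9² + 2.5²) ≈ 3.1 units.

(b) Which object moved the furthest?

the magenta capsule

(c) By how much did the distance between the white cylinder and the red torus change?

+1.4

Before: roughly 3.8 units apart; after: 5.2. That's 1.4 units further apart.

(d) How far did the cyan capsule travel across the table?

1.1

From (3.9, 1.5) to (5.0, 1.7), the cyan capsule covered √(1.1² + 0.2²) ≈ 1.1 units.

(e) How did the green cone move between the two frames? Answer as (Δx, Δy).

(-2.0, -2.4)

From the two frames, the green cone sits at roughly (8.3, 5.8) before and (6.3, 3.4) after.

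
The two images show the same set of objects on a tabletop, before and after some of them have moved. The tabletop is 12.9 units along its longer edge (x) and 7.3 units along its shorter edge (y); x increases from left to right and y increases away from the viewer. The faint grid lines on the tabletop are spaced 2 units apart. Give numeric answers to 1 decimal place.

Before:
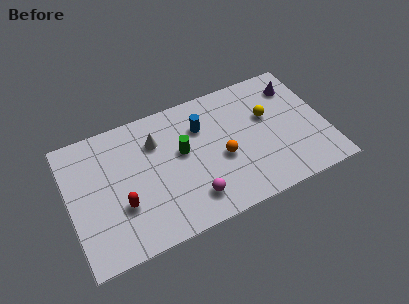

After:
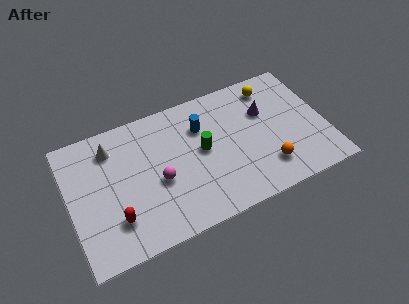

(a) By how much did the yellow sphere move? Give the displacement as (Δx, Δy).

(0.4, 1.6)

From the two frames, the yellow sphere sits at roughly (10.1, 4.5) before and (10.5, 6.1) after.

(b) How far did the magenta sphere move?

2.2

From (5.9, 1.5) to (4.4, 3.1), the magenta sphere covered √(1.5² + 1.6²) ≈ 2.2 units.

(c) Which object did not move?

the blue cylinder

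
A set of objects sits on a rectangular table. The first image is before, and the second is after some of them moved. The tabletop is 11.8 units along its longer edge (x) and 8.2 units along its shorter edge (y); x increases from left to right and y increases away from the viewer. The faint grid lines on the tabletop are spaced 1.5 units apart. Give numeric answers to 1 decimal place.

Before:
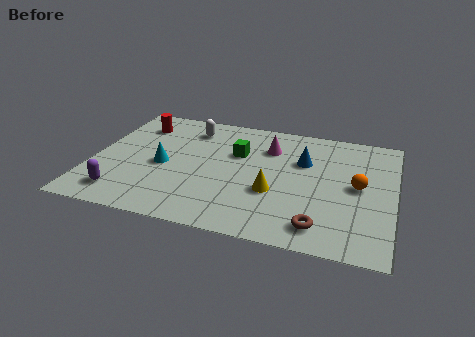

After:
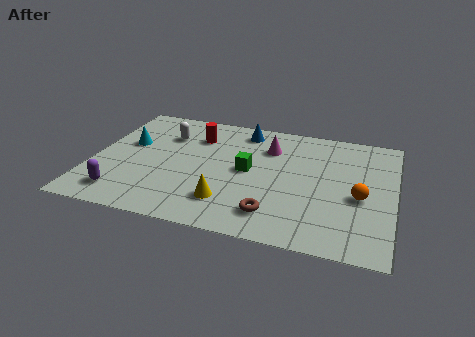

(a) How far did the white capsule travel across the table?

1.1

From (3.6, 6.6) to (2.7, 5.9), the white capsule covered √(0.9² + 0.7²) ≈ 1.1 units.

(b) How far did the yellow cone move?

2.0

The yellow cone moved from about (7.2, 3.0) to (5.5, 1.9), a distance of √(1.7² + 1.1²) ≈ 2.0.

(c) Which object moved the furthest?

the blue cone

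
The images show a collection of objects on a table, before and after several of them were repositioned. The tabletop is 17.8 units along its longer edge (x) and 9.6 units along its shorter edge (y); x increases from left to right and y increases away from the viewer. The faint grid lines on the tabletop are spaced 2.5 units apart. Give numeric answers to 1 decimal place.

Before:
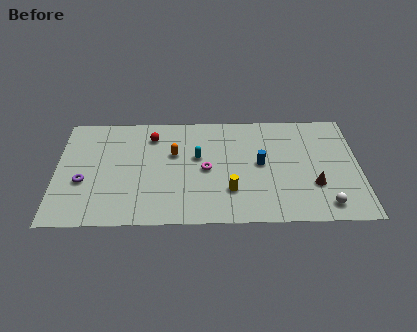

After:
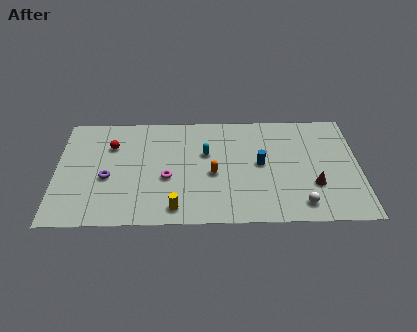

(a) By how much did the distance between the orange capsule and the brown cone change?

-2.7

Before: roughly 8.7 units apart; after: 6.0. That's 2.7 units closer together.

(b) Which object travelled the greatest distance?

the yellow cylinder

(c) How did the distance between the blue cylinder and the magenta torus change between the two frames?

+2.4

Before: roughly 3.2 units apart; after: 5.6. That's 2.4 units further apart.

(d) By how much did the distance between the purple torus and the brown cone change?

-1.4

The distance was about 13.5 in the first image and 12.1 in the second, so they moved 1.4 units closer together.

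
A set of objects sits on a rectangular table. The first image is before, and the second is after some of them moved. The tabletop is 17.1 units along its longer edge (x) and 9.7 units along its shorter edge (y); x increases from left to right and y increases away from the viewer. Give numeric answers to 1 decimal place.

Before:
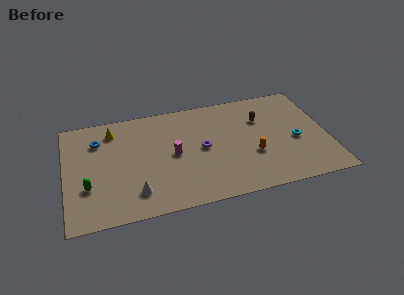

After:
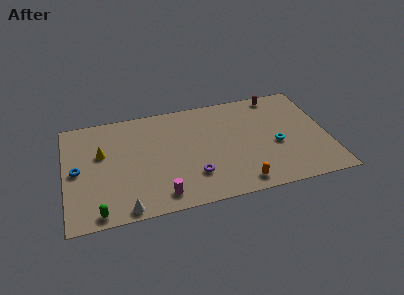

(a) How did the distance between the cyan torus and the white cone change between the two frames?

-0.3

The distance was about 10.8 in the first image and 10.5 in the second, so they moved 0.3 units closer together.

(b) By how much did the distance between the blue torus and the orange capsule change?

+0.3

They were about 10.6 units apart before and 10.9 after — 0.3 units further apart.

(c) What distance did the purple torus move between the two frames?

2.4

The purple torus was near (8.9, 4.9) before and (8.2, 2.6) after, so it travelled √(0.7² + 2.3²) ≈ 2.4 units.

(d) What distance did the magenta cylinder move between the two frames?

3.5

The magenta cylinder moved from about (7.0, 4.8) to (6.0, 1.4), a distance of √(1.0² + 3.4²) ≈ 3.5.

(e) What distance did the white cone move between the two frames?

1.4

The white cone was near (4.4, 2.0) before and (3.7, 0.8) after, so it travelled √(0.7² + 1.2²) ≈ 1.4 units.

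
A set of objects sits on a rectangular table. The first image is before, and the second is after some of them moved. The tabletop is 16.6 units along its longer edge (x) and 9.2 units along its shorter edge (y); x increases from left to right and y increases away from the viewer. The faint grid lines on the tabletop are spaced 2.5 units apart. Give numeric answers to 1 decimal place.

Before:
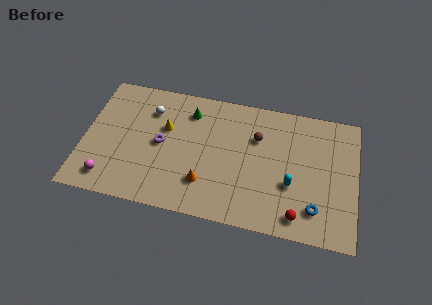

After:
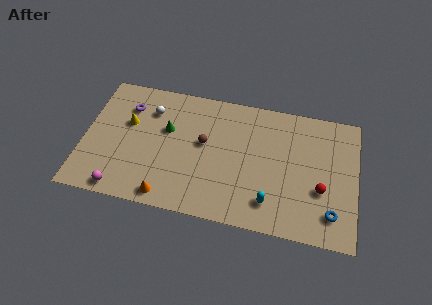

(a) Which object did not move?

the white sphere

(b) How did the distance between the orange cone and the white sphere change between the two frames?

+0.3

Before: roughly 5.8 units apart; after: 6.1. That's 0.3 units further apart.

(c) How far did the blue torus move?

1.0

The blue torus was near (14.2, 2.0) before and (15.2, 1.9) after, so it travelled √(1.0² + 0.1²) ≈ 1.0 units.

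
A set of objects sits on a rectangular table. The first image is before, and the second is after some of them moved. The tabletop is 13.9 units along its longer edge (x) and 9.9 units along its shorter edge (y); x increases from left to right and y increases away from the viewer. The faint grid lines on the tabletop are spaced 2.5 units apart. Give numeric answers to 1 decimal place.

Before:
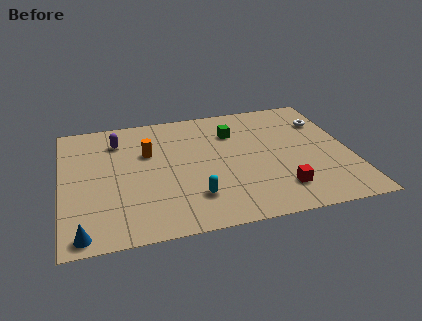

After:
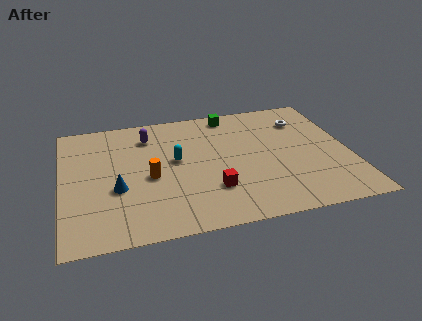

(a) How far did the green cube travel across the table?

1.6

The green cube was near (8.4, 7.2) before and (8.4, 8.8) after, so it travelled √(0.0² + 1.6²) ≈ 1.6 units.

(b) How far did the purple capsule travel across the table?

1.5

The purple capsule moved from about (2.8, 7.7) to (4.3, 7.8), a distance of √(1.5² + 0.1²) ≈ 1.5.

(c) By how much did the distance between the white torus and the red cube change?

+1.0

Before: roughly 5.7 units apart; after: 6.7. That's 1.0 units further apart.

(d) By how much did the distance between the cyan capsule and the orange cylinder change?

-2.8

They were about 4.5 units apart before and 1.7 after — 2.8 units closer together.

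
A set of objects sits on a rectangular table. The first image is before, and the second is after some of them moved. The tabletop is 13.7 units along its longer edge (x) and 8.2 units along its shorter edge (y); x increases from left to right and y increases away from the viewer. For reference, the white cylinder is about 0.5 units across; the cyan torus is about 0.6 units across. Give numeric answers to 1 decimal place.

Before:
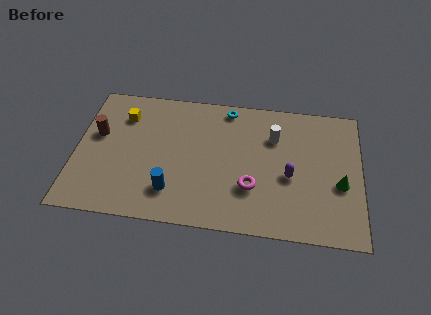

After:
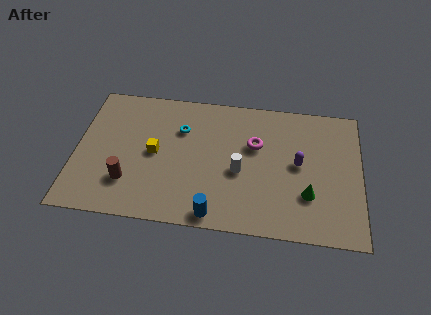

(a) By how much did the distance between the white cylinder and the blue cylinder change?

-3.3

They were about 6.2 units apart before and 2.9 after — 3.3 units closer together.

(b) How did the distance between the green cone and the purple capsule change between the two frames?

-0.5

They were about 2.4 units apart before and 1.9 after — 0.5 units closer together.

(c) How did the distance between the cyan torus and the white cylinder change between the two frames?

+0.9

The distance was about 2.7 in the first image and 3.6 in the second, so they moved 0.9 units further apart.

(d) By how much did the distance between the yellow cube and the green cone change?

-3.3

Before: roughly 10.9 units apart; after: 7.6. That's 3.3 units closer together.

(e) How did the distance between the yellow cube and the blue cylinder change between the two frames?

-0.5

They were about 5.0 units apart before and 4.5 after — 0.5 units closer together.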